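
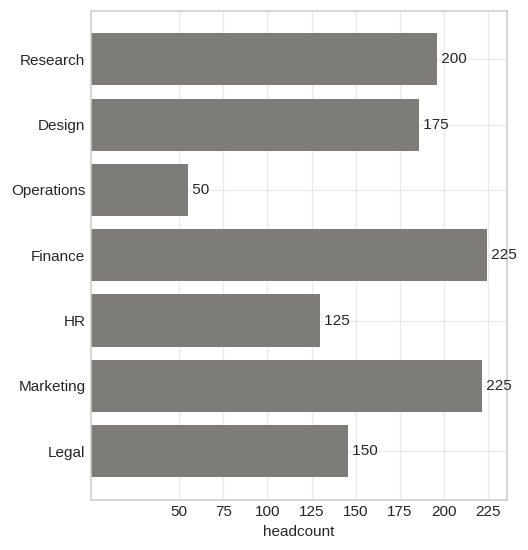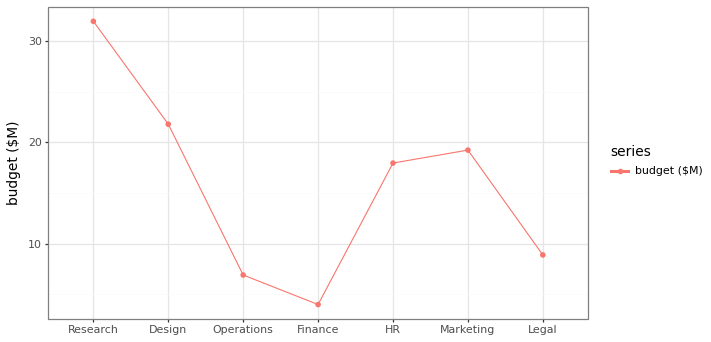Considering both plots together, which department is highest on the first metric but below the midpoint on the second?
Finance

Chart 2 median budget ($M) ≈ 20; below-median departments: Operations, Finance, Legal. Among those, Finance has the highest headcount (≈ 225).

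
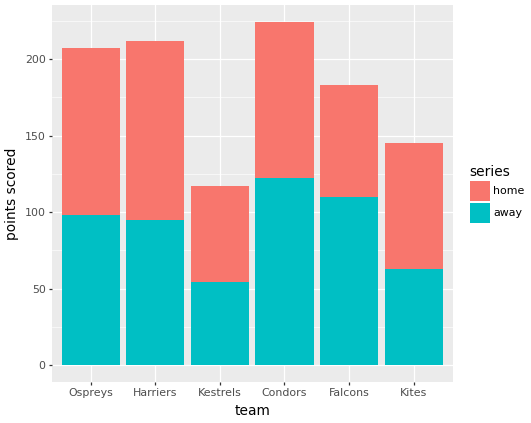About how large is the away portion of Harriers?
away top ≈ 100, bottom ≈ 0; segment ≈ 100.

≈ 100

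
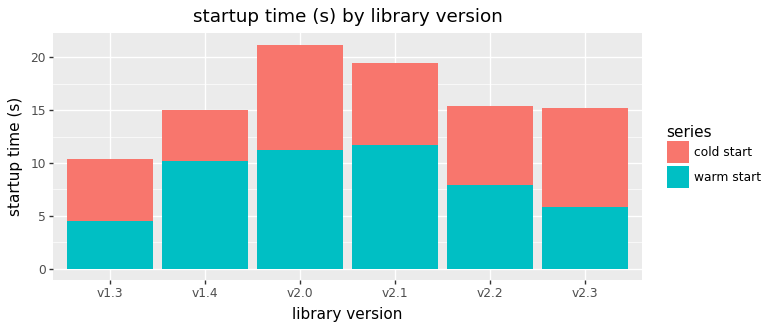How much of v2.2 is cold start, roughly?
cold start top ≈ 16, bottom ≈ 8; segment ≈ 8.

≈ 8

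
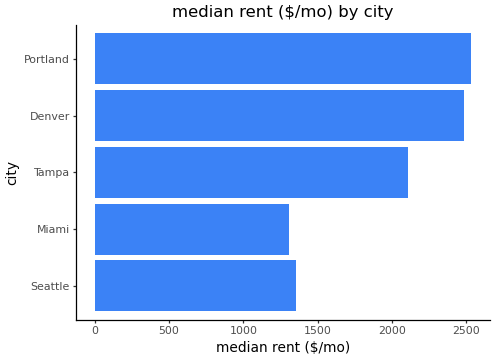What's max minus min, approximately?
Max Portland ≈ 2500, min Miami ≈ 1500; range ≈ 1000.

≈ 1000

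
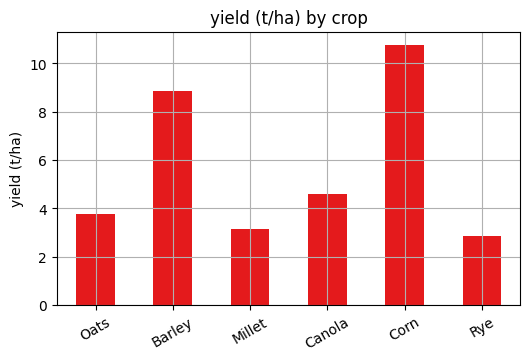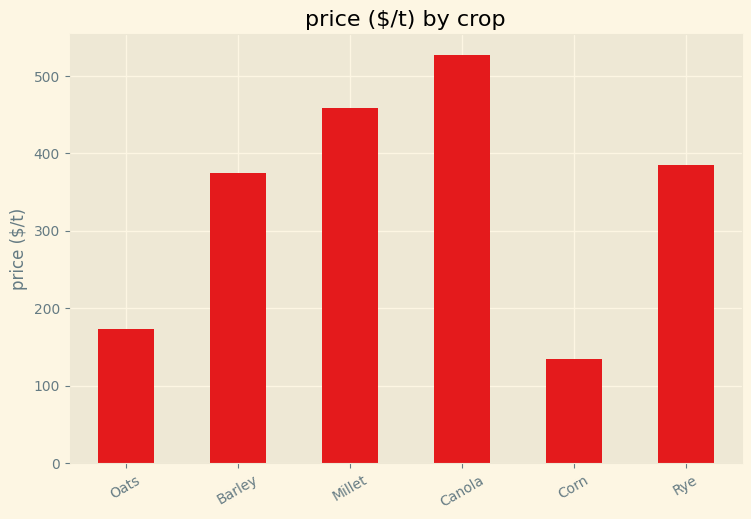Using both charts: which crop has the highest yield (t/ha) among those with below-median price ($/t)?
Corn

Chart 2 median price ($/t) ≈ 400; below-median crops: Oats, Barley, Corn. Among those, Corn has the highest yield (t/ha) (≈ 11).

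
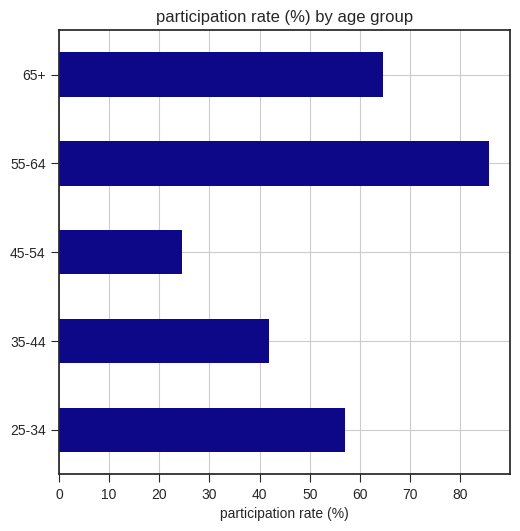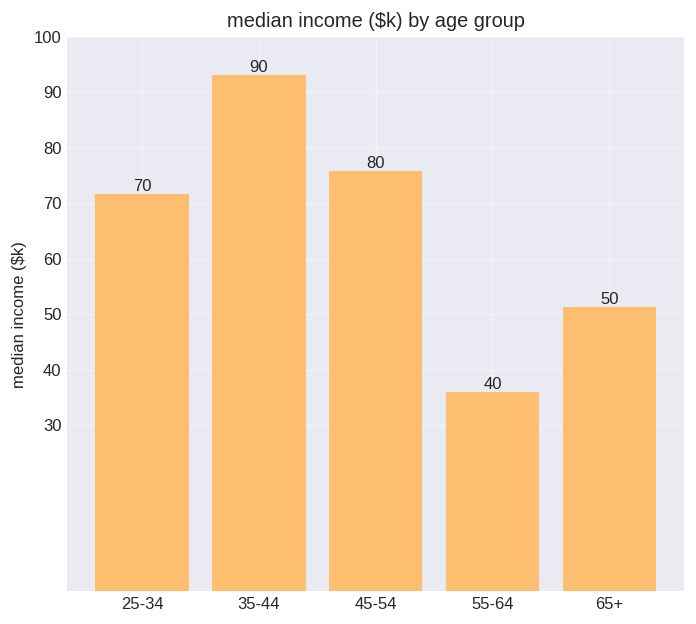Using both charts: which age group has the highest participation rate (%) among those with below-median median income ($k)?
Chart 2 median median income ($k) ≈ 70; below-median age groups: 55-64, 65+. Among those, 55-64 has the highest participation rate (%) (≈ 90).

55-64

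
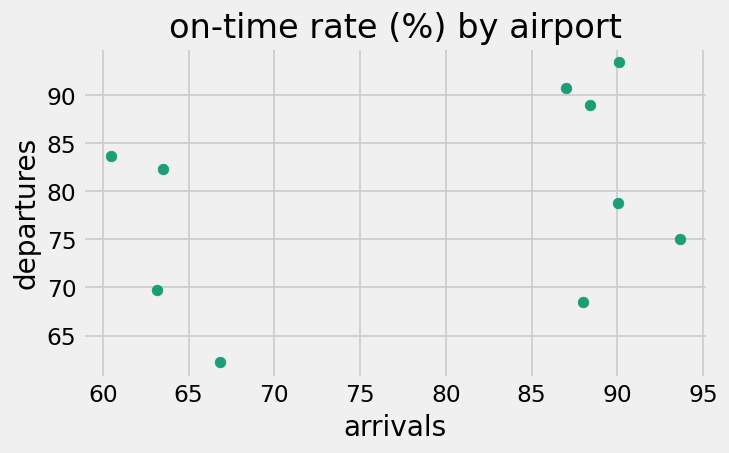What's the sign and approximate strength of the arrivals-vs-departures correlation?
positive, weak

Points are positively correlated; weak (|r| ≈ 0.3).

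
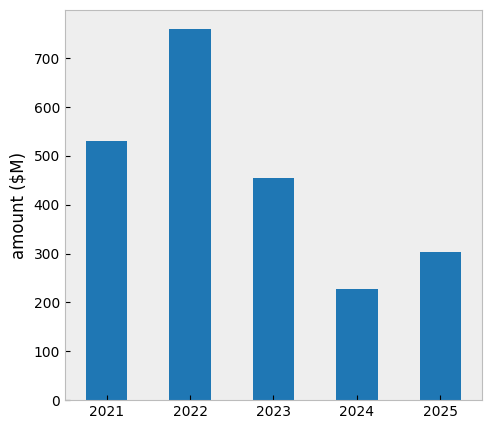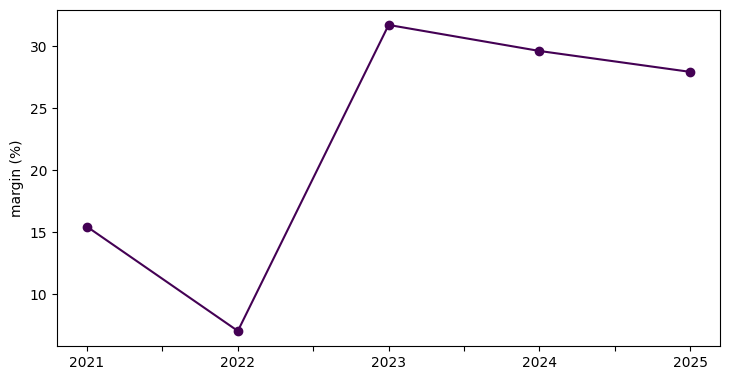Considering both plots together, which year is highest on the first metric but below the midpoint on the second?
Chart 2 median margin (%) ≈ 30; below-median years: 2021, 2022. Among those, 2022 has the highest amount ($M) (≈ 800).

2022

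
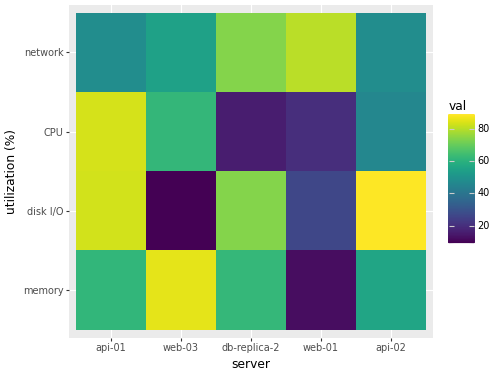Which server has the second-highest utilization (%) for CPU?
web-03

Top 3 for CPU: api-01 ≈ 80, web-03 ≈ 60, api-02 ≈ 50.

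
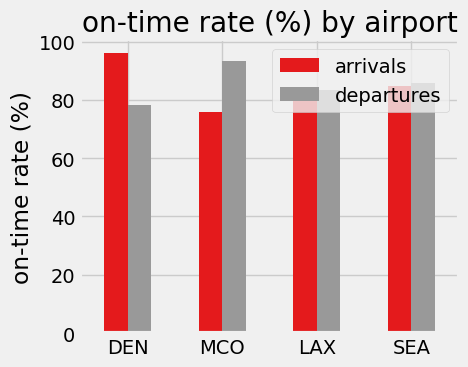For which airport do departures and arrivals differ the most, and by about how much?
DEN: departures ≈ 80, arrivals ≈ 100 → gap ≈ 20. Next-largest (MCO) is only ≈ 10.

DEN, ≈ 20 %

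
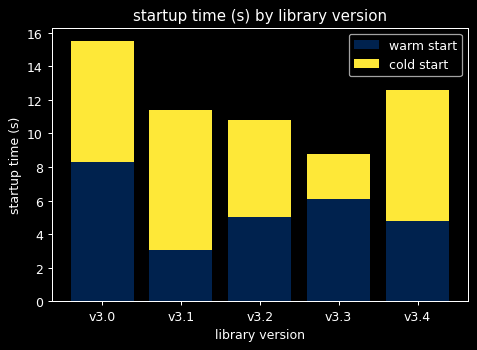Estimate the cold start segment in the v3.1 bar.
cold start top ≈ 12, bottom ≈ 4; segment ≈ 8.

≈ 8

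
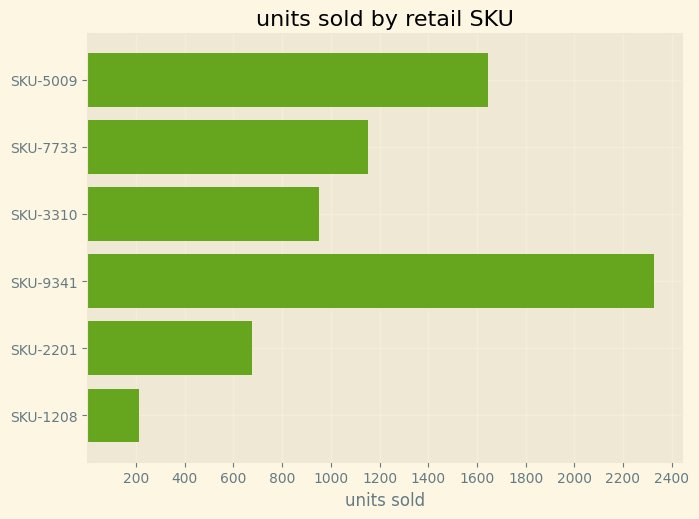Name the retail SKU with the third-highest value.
Top 4: SKU-9341 ≈ 2400, SKU-5009 ≈ 1600, SKU-7733 ≈ 1200, SKU-3310 ≈ 1000.

SKU-7733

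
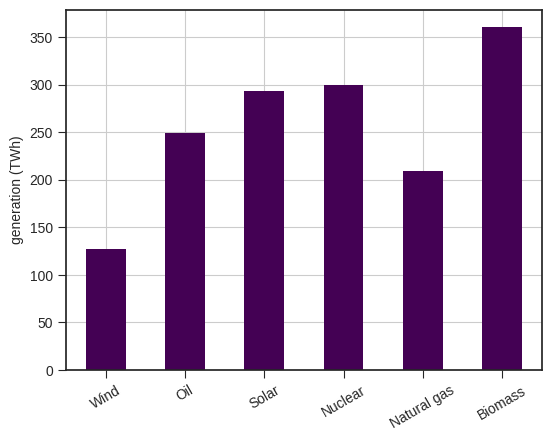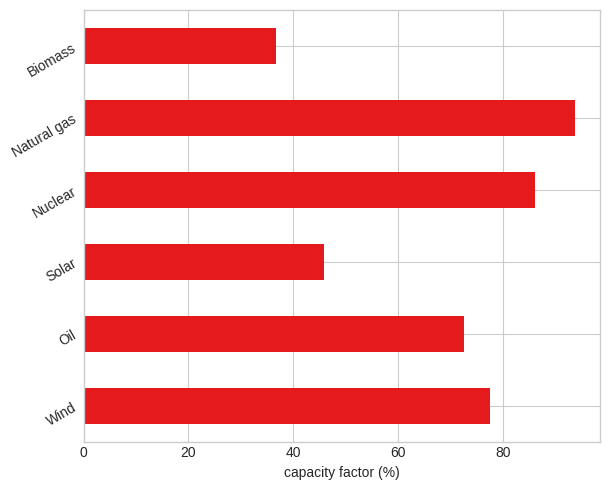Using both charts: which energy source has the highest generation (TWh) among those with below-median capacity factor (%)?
Biomass

Chart 2 median capacity factor (%) ≈ 80; below-median energy sources: Oil, Solar, Biomass. Among those, Biomass has the highest generation (TWh) (≈ 350).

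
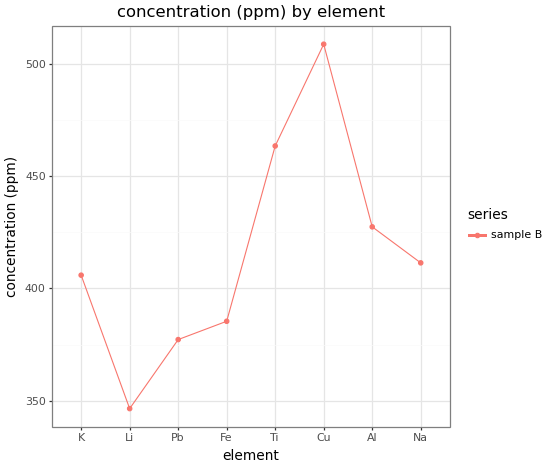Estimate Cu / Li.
Cu ≈ 500, Li ≈ 340; 500/340 ≈ 1.47.

≈ 1.47×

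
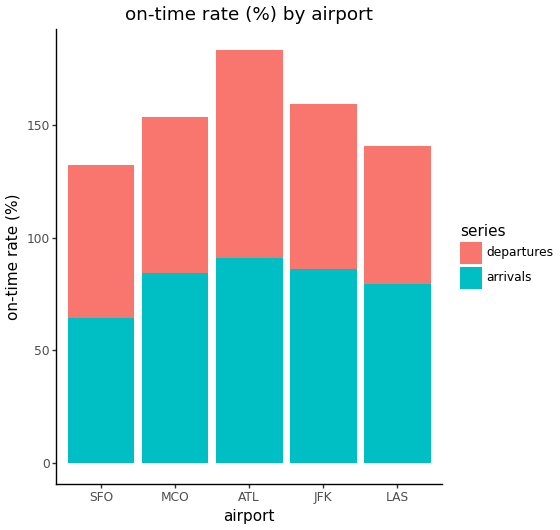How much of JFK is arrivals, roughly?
arrivals top ≈ 80, bottom ≈ 0; segment ≈ 80.

≈ 80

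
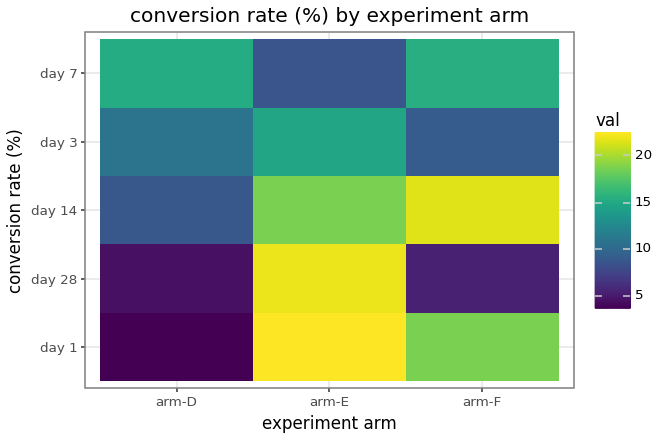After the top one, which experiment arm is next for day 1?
arm-F

Top 3 for day 1: arm-E ≈ 22, arm-F ≈ 18, arm-D ≈ 4.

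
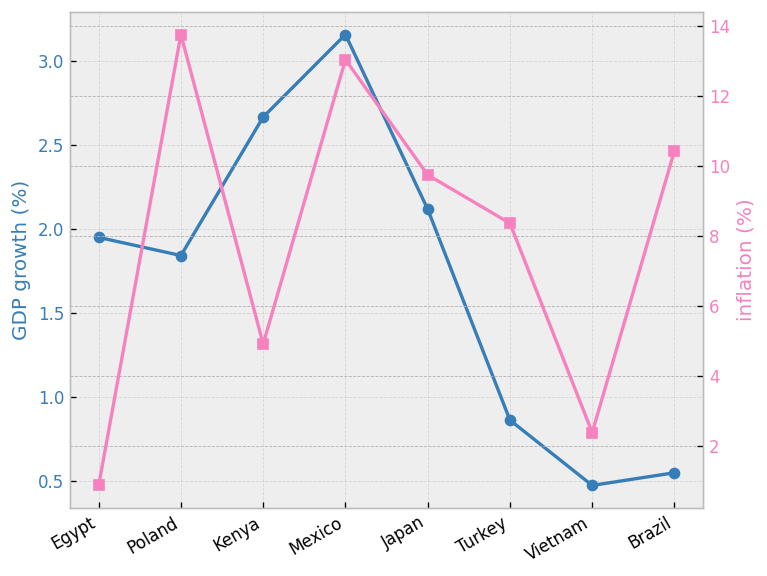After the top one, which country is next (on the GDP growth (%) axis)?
Top 3 (on the GDP growth (%) axis): Mexico ≈ 3.0, Kenya ≈ 2.5, Japan ≈ 2.0.

Kenya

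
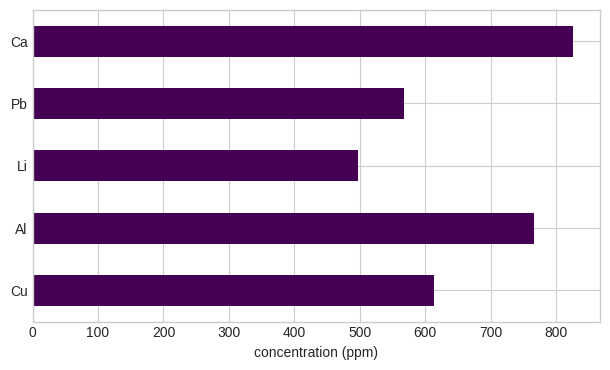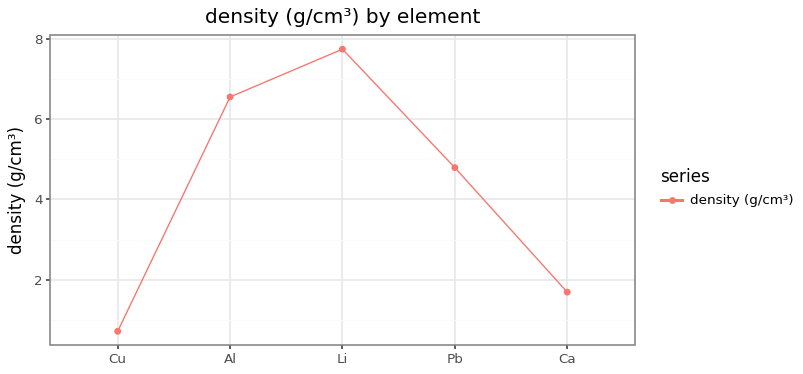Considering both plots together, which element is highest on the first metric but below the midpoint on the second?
Ca

Chart 2 median density (g/cm³) ≈ 5; below-median elements: Cu, Ca. Among those, Ca has the highest concentration (ppm) (≈ 800).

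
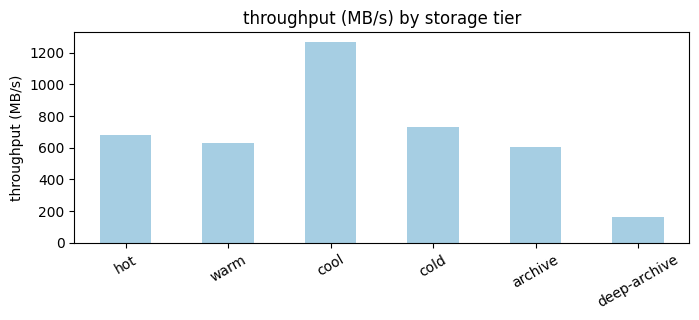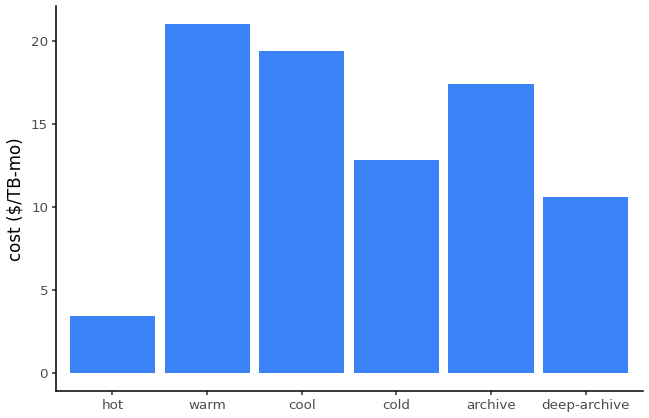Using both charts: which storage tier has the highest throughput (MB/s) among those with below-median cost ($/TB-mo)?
cold

Chart 2 median cost ($/TB-mo) ≈ 16; below-median storage tiers: hot, cold, deep-archive. Among those, cold has the highest throughput (MB/s) (≈ 800).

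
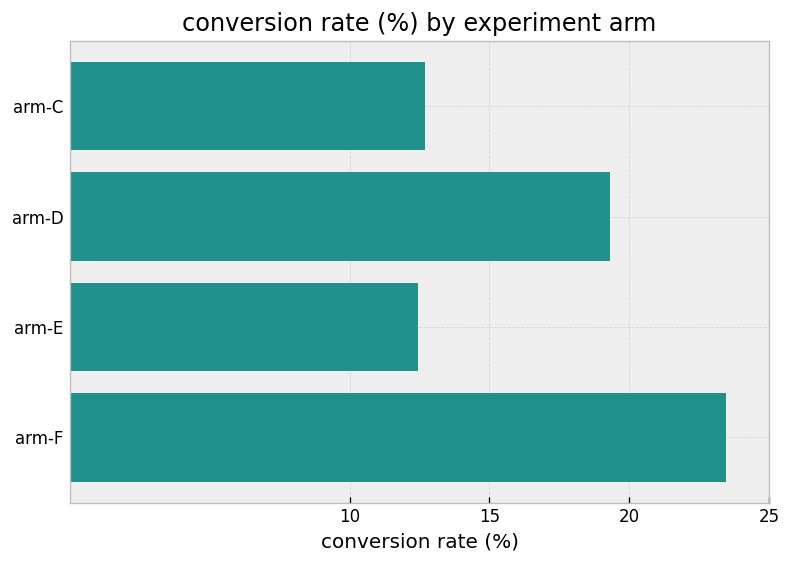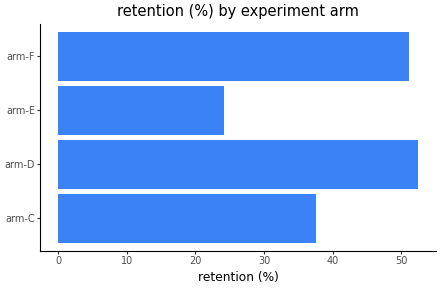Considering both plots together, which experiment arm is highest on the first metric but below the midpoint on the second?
Chart 2 median retention (%) ≈ 45; below-median experiment arms: arm-C, arm-E. Among those, arm-C has the highest conversion rate (%) (≈ 15).

arm-C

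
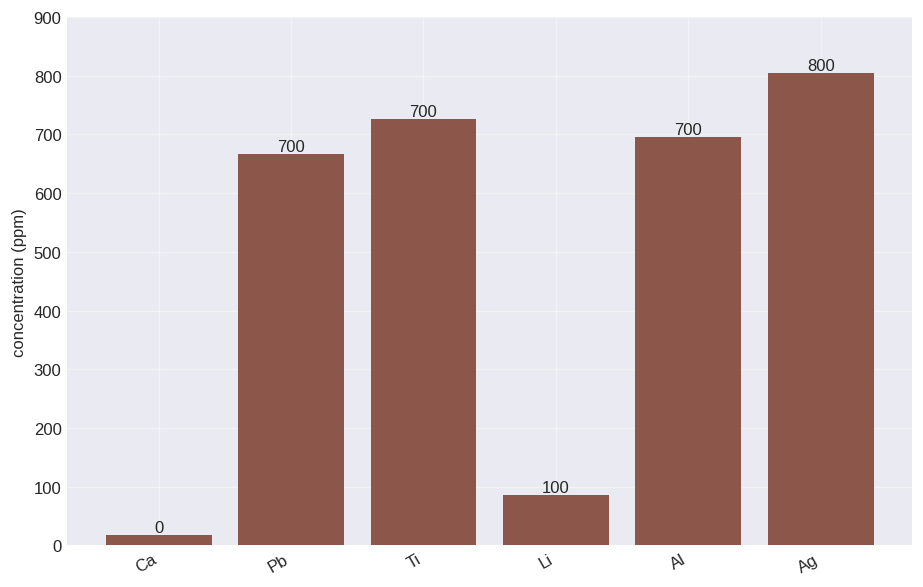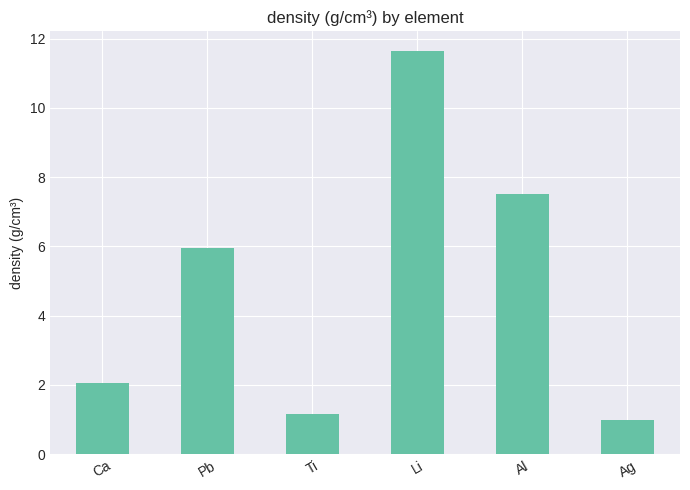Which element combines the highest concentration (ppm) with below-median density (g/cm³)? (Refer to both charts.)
Chart 2 median density (g/cm³) ≈ 4; below-median elements: Ca, Ti, Ag. Among those, Ag has the highest concentration (ppm) (≈ 800).

Ag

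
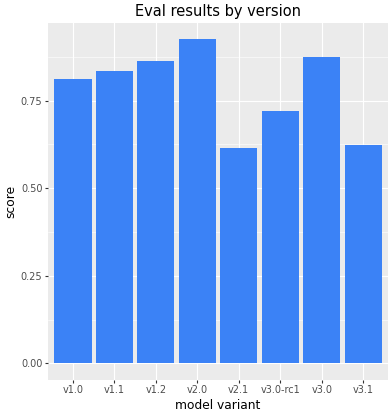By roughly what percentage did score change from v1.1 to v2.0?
v1.1 ≈ 0.8, v2.0 ≈ 0.9; (0.9 − 0.8) / 0.8 ≈ +12.5%.

≈ +12.5%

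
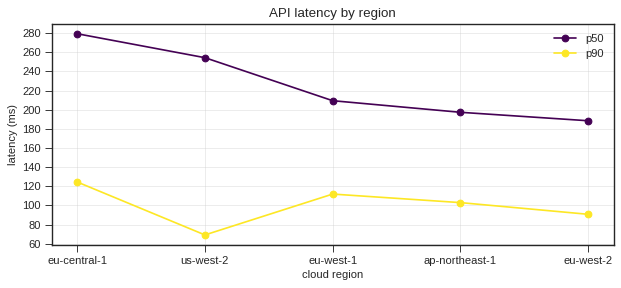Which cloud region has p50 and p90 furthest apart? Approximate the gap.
us-west-2, ≈ 200 ms

us-west-2: p50 ≈ 260, p90 ≈ 60 → gap ≈ 200. Next-largest (eu-central-1) is only ≈ 160.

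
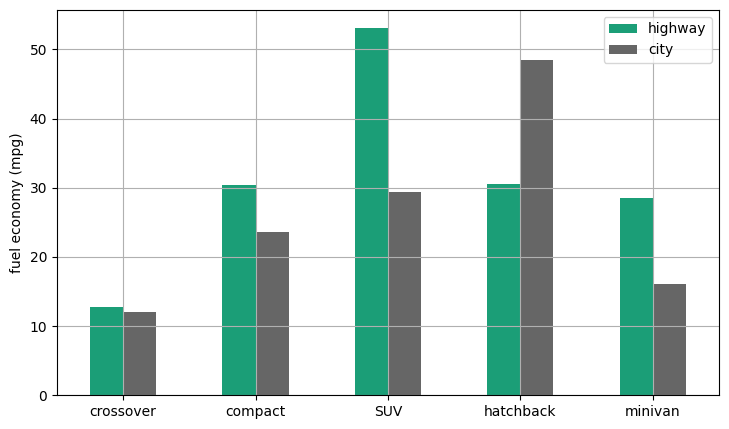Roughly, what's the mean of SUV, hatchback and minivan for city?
≈ 32

(30 + 50 + 15) / 3 ≈ 32.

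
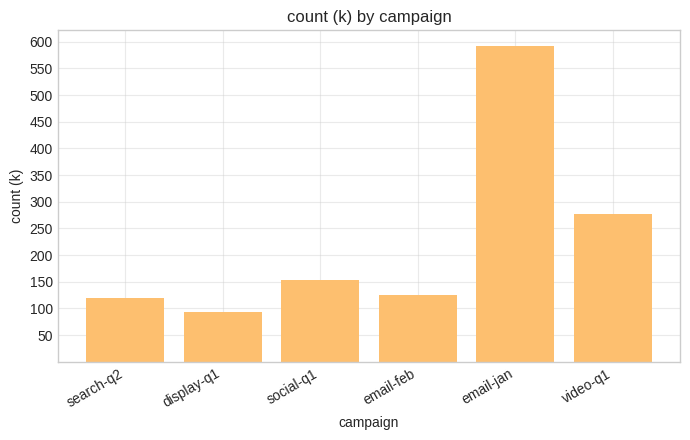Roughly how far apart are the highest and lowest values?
Max email-jan ≈ 600, min display-q1 ≈ 100; range ≈ 500.

≈ 500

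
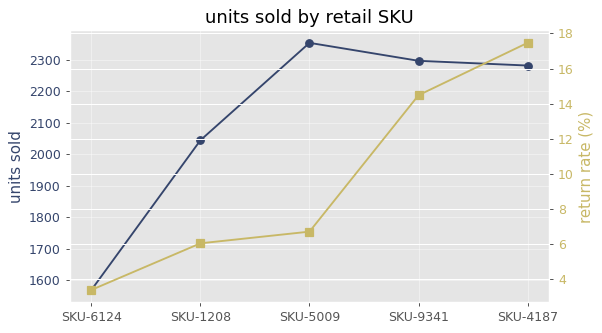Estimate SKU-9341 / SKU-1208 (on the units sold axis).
SKU-9341 ≈ 2300, SKU-1208 ≈ 2000; 2300/2000 ≈ 1.15.

≈ 1.15×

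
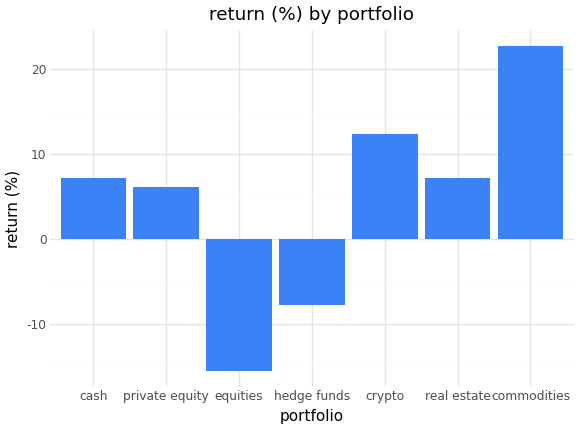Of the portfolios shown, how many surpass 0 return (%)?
5

Above 0: cash, private equity, crypto, real estate, commodities.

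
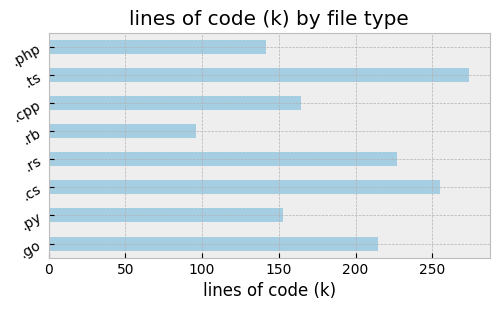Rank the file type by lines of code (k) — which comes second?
.cs

Top 3: .ts ≈ 275, .cs ≈ 250, .rs ≈ 225.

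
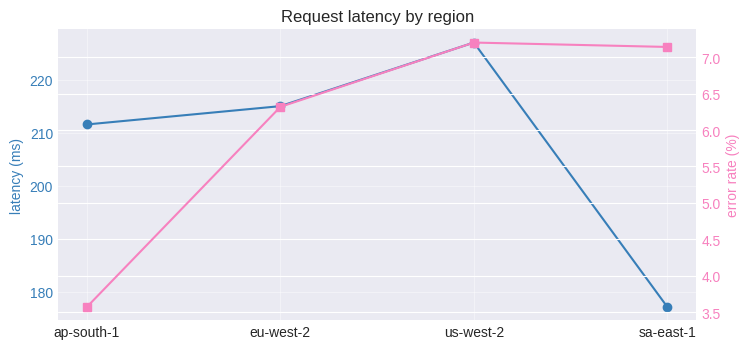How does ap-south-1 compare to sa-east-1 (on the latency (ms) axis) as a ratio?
ap-south-1 ≈ 210, sa-east-1 ≈ 175; 210/175 ≈ 1.2.

≈ 1.2×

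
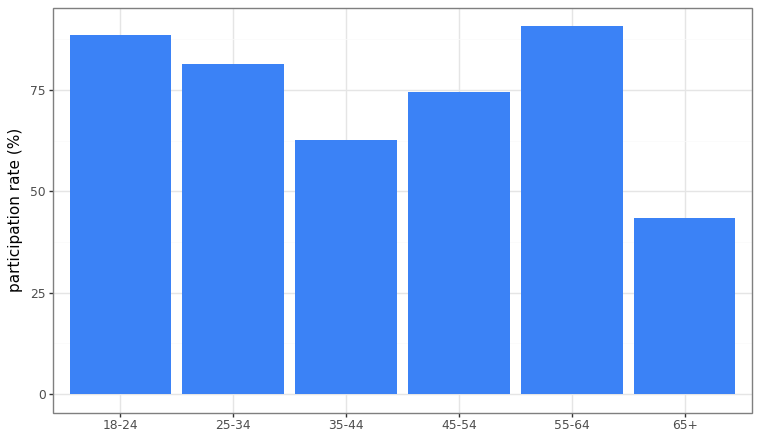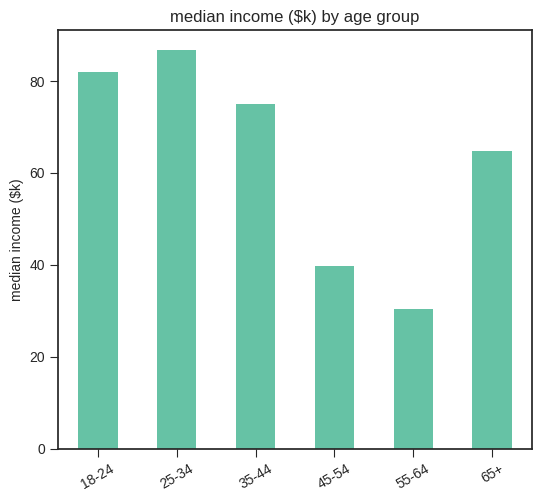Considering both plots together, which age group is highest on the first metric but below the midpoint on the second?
55-64

Chart 2 median median income ($k) ≈ 70; below-median age groups: 45-54, 55-64, 65+. Among those, 55-64 has the highest participation rate (%) (≈ 90).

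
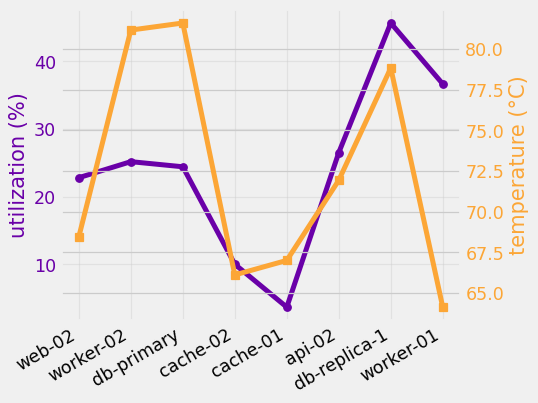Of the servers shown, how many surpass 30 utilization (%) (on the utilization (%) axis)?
2

Above 30: db-replica-1, worker-01.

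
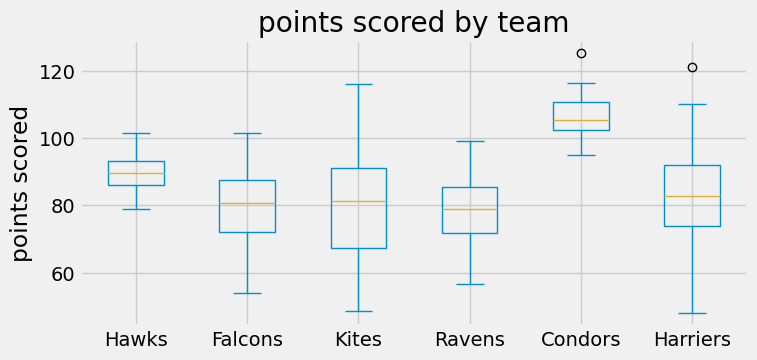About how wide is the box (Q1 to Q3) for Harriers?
Q3 ≈ 90, Q1 ≈ 75; IQR ≈ 15.

≈ 15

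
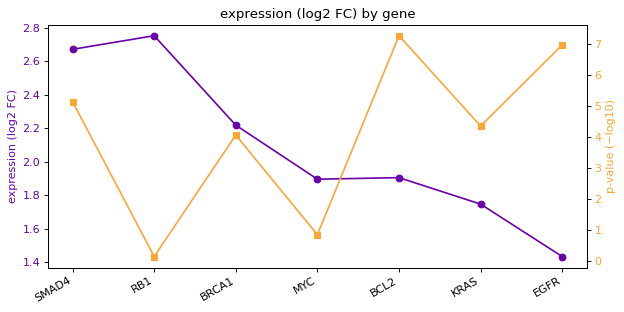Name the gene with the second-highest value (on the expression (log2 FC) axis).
SMAD4

Top 3 (on the expression (log2 FC) axis): RB1 ≈ 2.8, SMAD4 ≈ 2.6, BRCA1 ≈ 2.2.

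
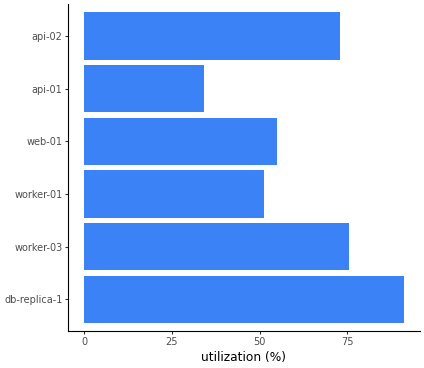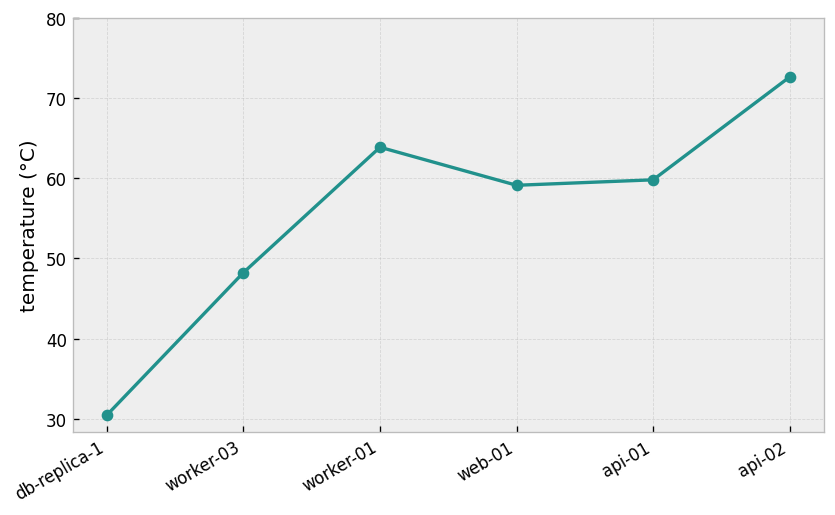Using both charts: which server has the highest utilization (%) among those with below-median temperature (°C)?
db-replica-1

Chart 2 median temperature (°C) ≈ 60; below-median servers: db-replica-1, worker-03, web-01. Among those, db-replica-1 has the highest utilization (%) (≈ 90).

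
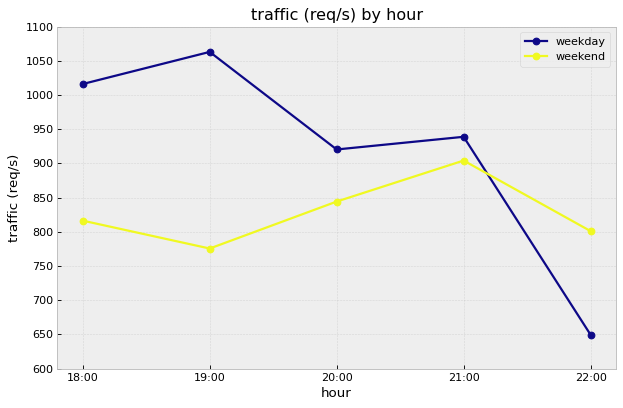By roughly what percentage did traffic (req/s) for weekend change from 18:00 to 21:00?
18:00 ≈ 800, 21:00 ≈ 900; (900 − 800) / 800 ≈ +12.5%.

≈ +12.5%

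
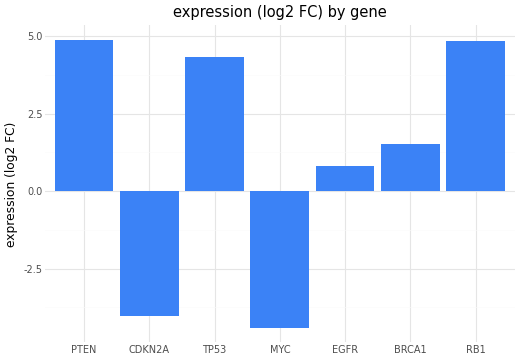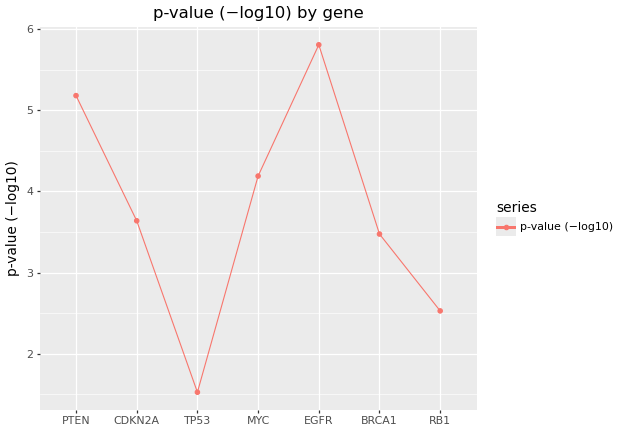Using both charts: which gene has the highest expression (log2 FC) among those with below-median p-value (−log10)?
RB1

Chart 2 median p-value (−log10) ≈ 4; below-median genes: TP53, BRCA1, RB1. Among those, RB1 has the highest expression (log2 FC) (≈ 5).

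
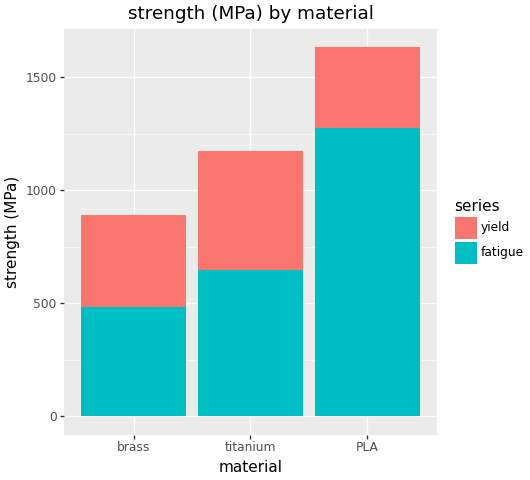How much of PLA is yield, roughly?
yield top ≈ 1600, bottom ≈ 1200; segment ≈ 400.

≈ 400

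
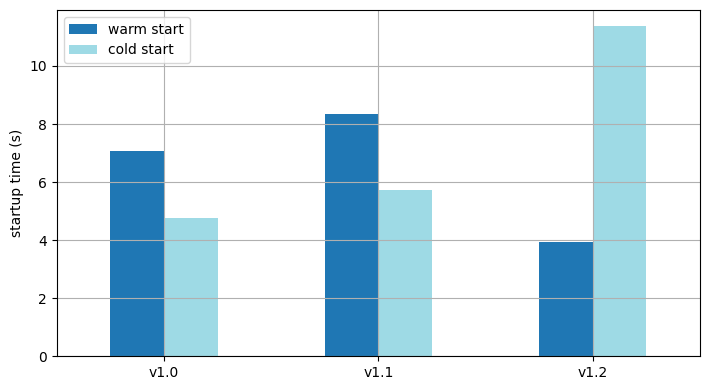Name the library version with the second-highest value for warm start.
v1.0

Top 3 for warm start: v1.1 ≈ 8, v1.0 ≈ 7, v1.2 ≈ 4.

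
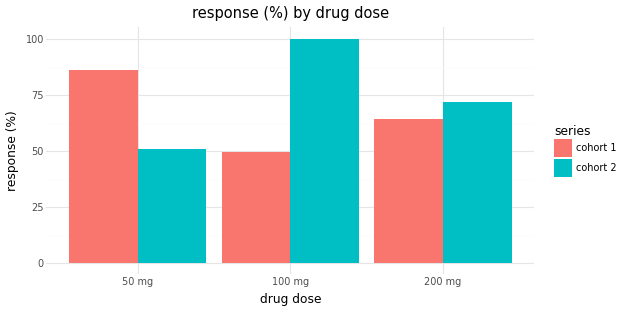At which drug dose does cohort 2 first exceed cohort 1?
100 mg

50 mg: cohort 2 ≈ 50 vs cohort 1 ≈ 90 (not yet); 100 mg: cohort 2 ≈ 100 vs cohort 1 ≈ 50 (first crossover).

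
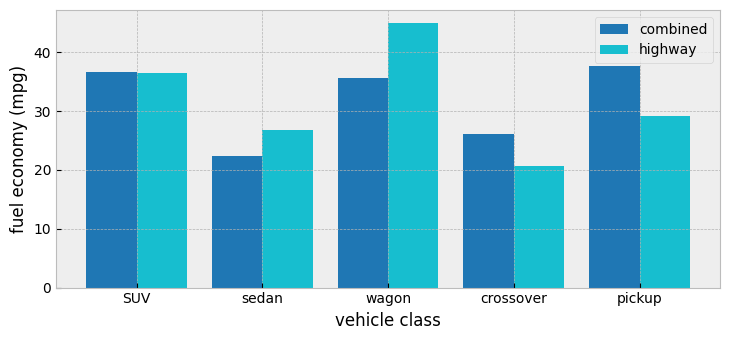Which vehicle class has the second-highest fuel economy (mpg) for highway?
Top 3 for highway: wagon ≈ 45, SUV ≈ 35, pickup ≈ 30.

SUV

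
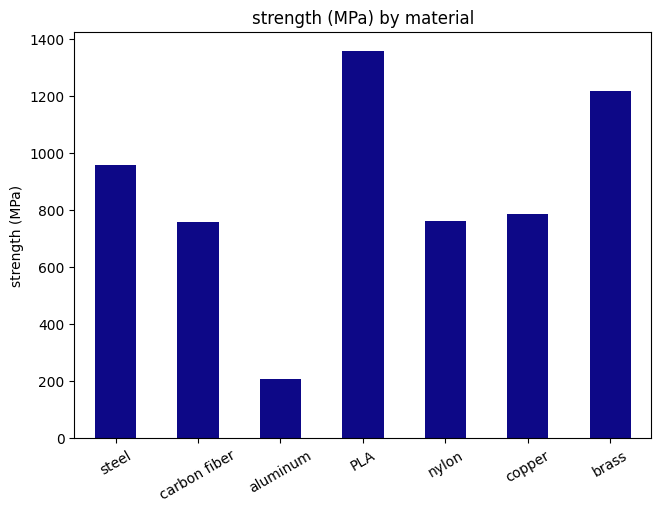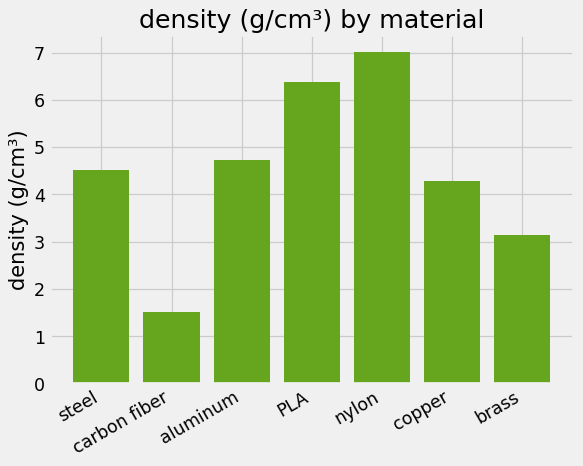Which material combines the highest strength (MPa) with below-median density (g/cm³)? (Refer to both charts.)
Chart 2 median density (g/cm³) ≈ 5; below-median materials: carbon fiber, copper, brass. Among those, brass has the highest strength (MPa) (≈ 1200).

brass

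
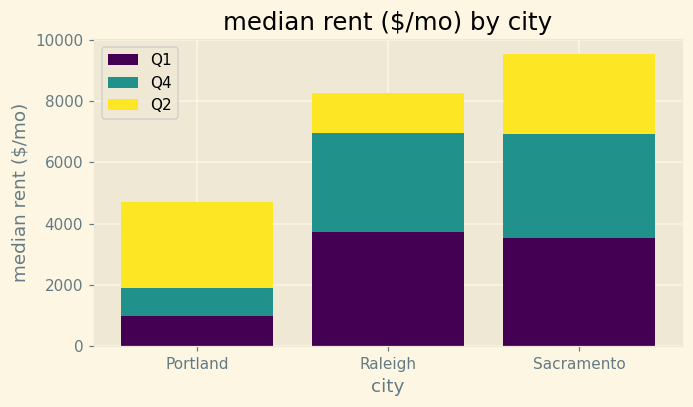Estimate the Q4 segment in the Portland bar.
≈ 1000

Q4 top ≈ 2000, bottom ≈ 1000; segment ≈ 1000.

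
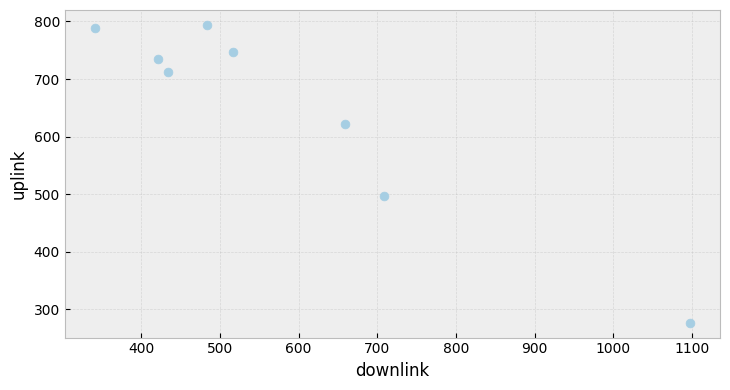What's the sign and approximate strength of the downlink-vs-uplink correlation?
negative, strong

Points are negatively correlated; strong (|r| ≈ 1.0).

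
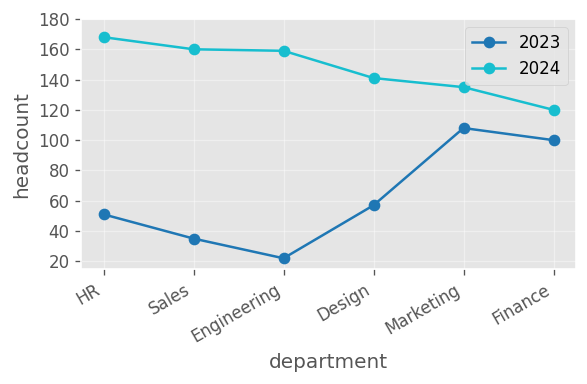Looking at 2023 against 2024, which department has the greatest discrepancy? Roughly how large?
Engineering: 2023 ≈ 20, 2024 ≈ 160 → gap ≈ 140. Next-largest (Sales) is only ≈ 120.

Engineering, ≈ 140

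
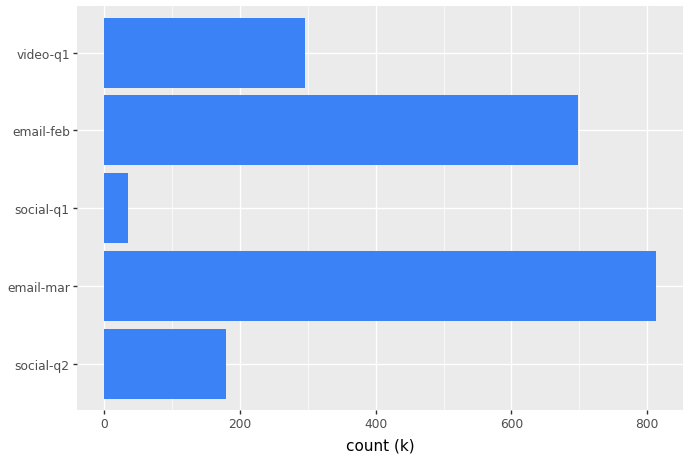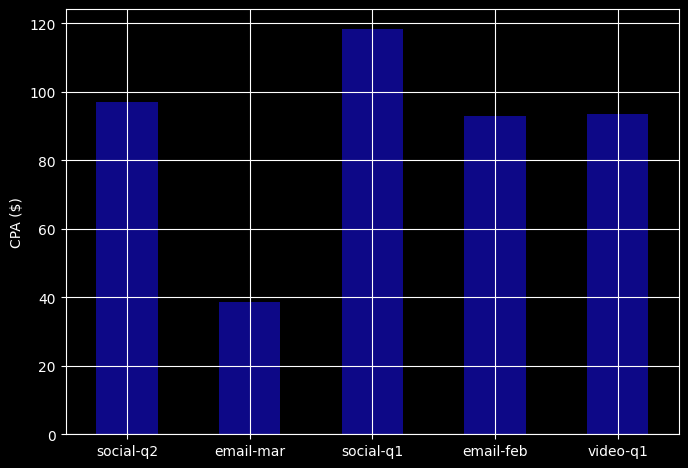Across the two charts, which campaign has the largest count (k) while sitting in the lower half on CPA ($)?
Chart 2 median CPA ($) ≈ 100; below-median campaigns: email-mar, email-feb. Among those, email-mar has the highest count (k) (≈ 800).

email-mar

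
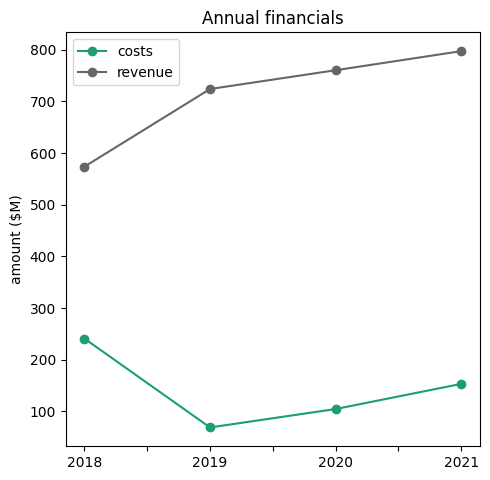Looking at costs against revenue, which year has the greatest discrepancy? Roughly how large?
2020: costs ≈ 100, revenue ≈ 800 → gap ≈ 700. Next-largest (2019) is only ≈ 600.

2020, ≈ 700 $M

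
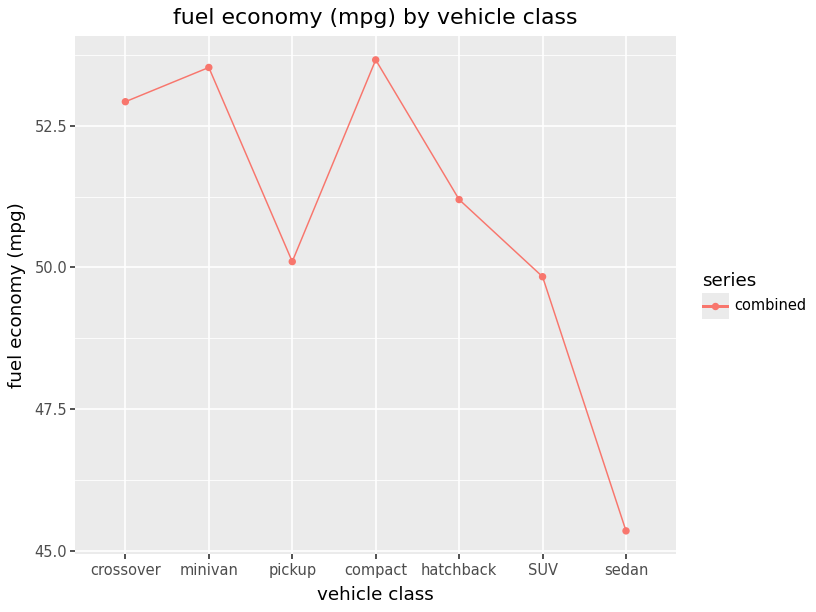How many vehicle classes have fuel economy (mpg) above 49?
Above 49: crossover, minivan, pickup, compact, hatchback, SUV.

6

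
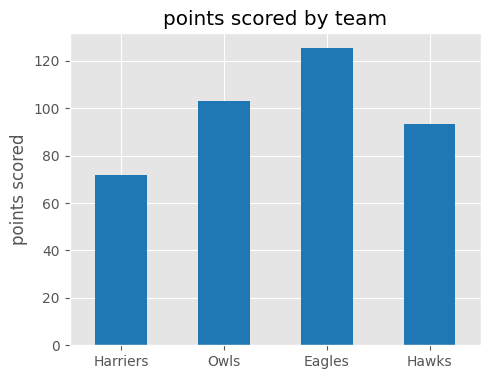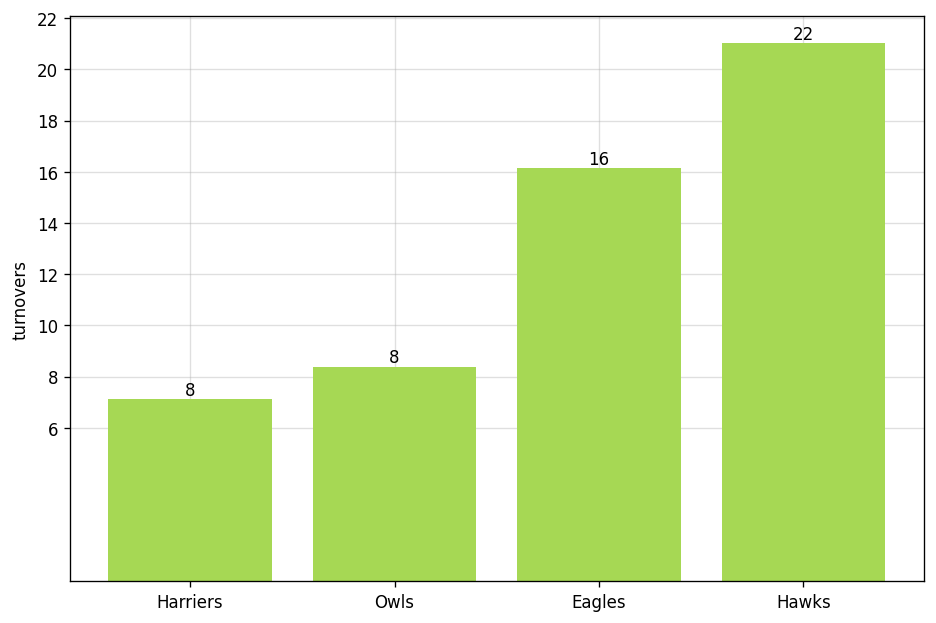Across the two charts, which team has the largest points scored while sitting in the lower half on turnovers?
Chart 2 median turnovers ≈ 12; below-median teams: Harriers, Owls. Among those, Owls has the highest points scored (≈ 100).

Owls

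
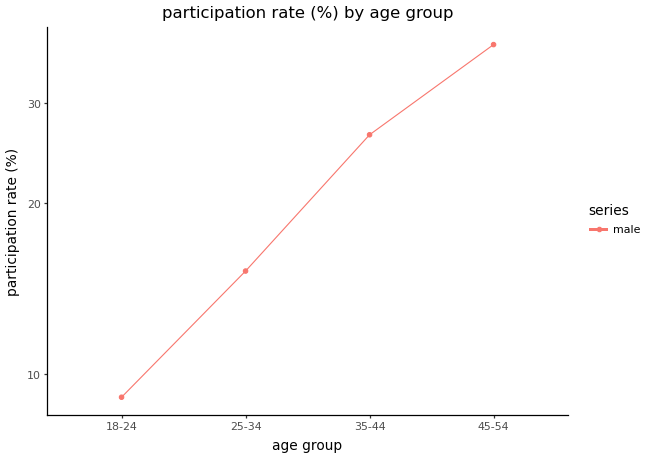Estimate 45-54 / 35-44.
≈ 1.6×

45-54 ≈ 40, 35-44 ≈ 25; 40/25 ≈ 1.6.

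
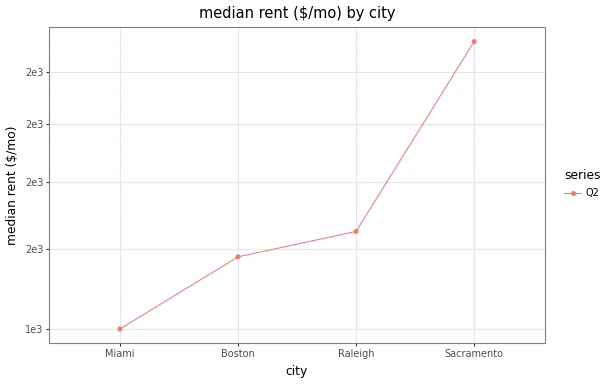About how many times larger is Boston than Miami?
Boston ≈ 1500, Miami ≈ 1300; 1500/1300 ≈ 1.15.

≈ 1.15×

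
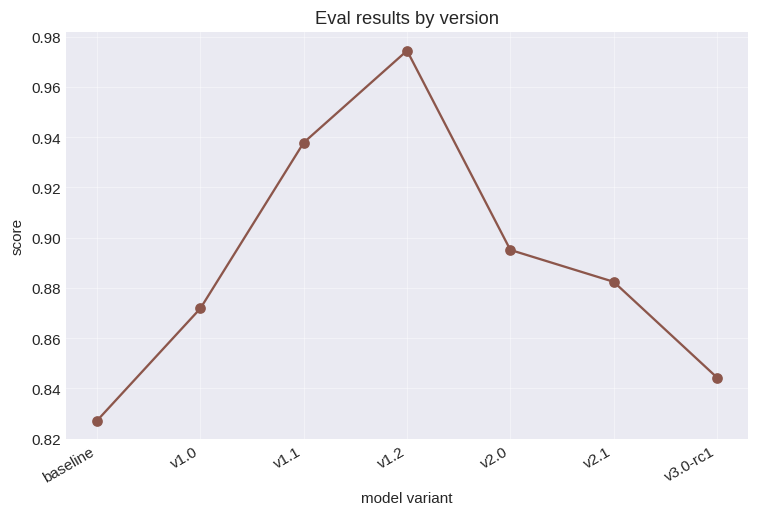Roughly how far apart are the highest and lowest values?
≈ 0.16

Max v1.2 ≈ 0.98, min baseline ≈ 0.82; range ≈ 0.16.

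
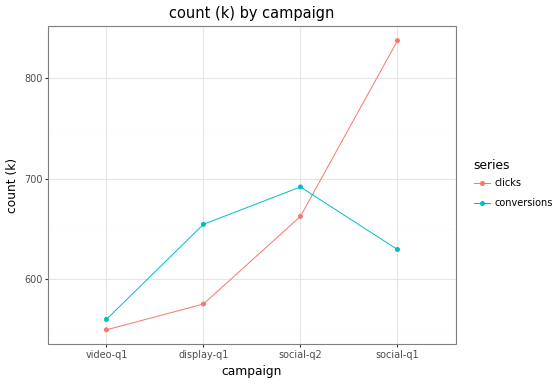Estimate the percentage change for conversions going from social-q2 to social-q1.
≈ -10.7%

social-q2 ≈ 700, social-q1 ≈ 625; (625 − 700) / 700 ≈ -10.7%.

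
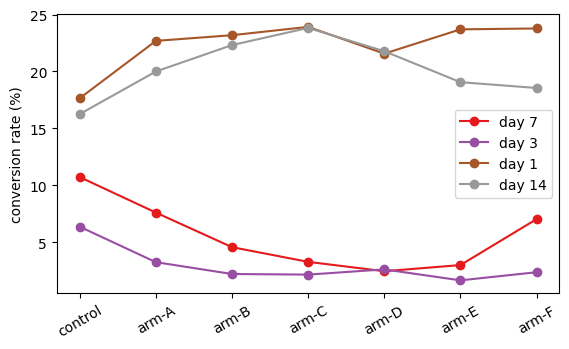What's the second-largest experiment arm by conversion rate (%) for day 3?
Top 3 for day 3: control ≈ 6, arm-A ≈ 4, arm-D ≈ 2.

arm-A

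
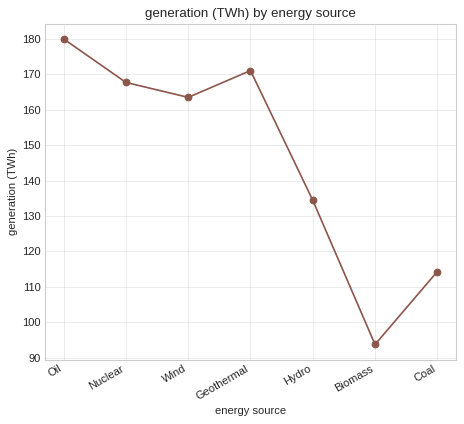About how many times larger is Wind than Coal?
Wind ≈ 160, Coal ≈ 110; 160/110 ≈ 1.45.

≈ 1.45×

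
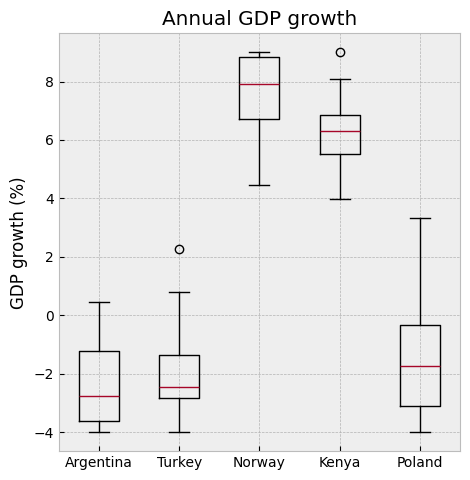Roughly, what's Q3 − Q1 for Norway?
≈ 2

Q3 ≈ 9, Q1 ≈ 7; IQR ≈ 2.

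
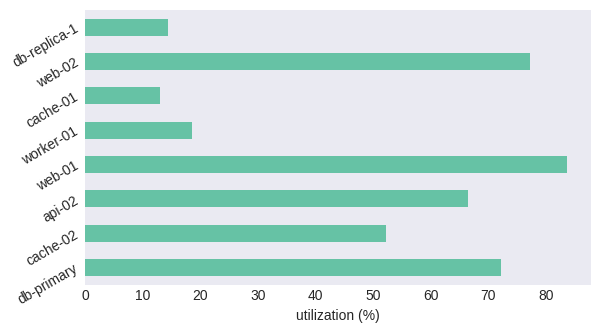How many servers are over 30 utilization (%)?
Above 30: db-primary, cache-02, api-02, web-01, web-02.

5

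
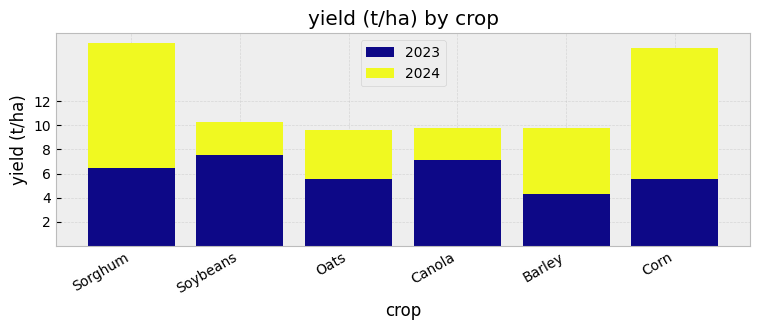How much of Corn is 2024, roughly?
≈ 10

2024 top ≈ 16, bottom ≈ 6; segment ≈ 10.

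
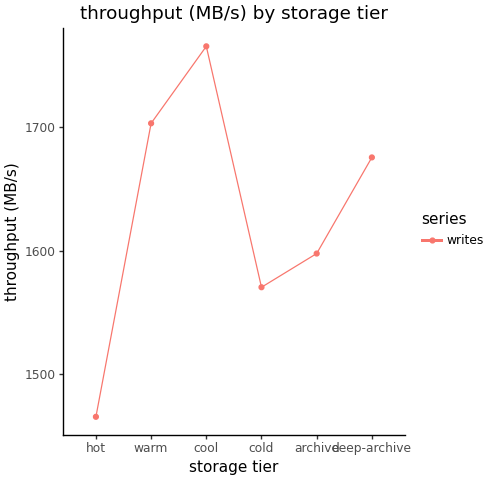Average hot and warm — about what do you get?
≈ 1575

(1450 + 1700) / 2 ≈ 1575.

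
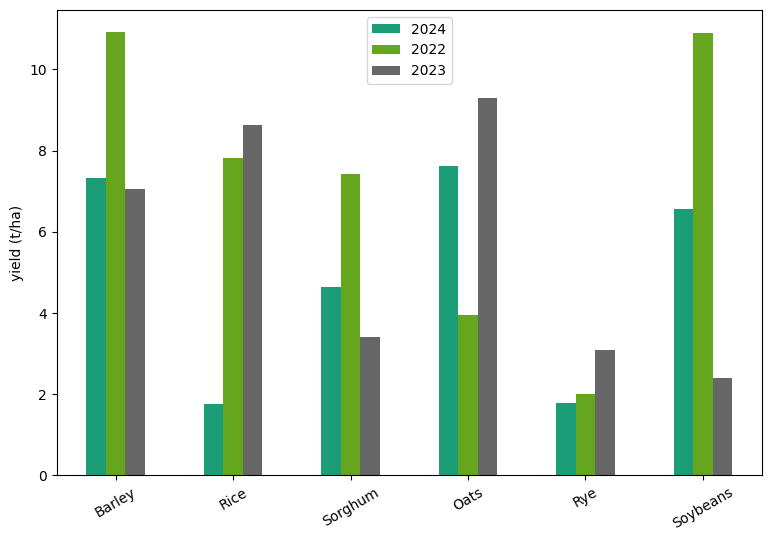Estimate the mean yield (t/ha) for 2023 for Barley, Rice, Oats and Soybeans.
(7 + 9 + 9 + 2) / 4 ≈ 7.

≈ 7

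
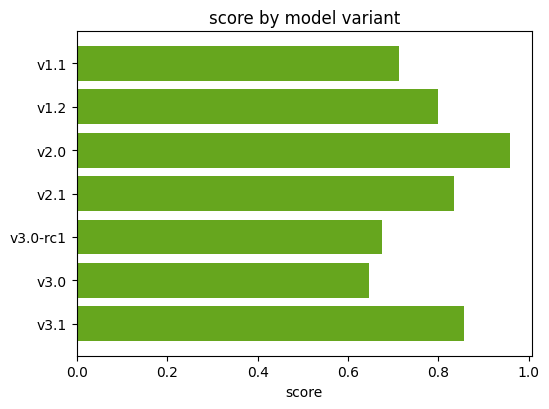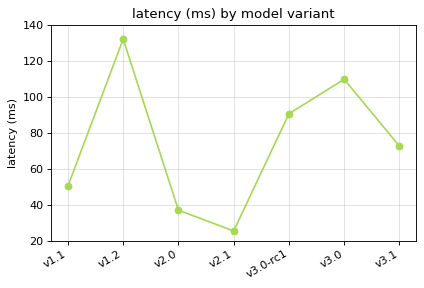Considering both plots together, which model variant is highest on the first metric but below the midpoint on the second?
Chart 2 median latency (ms) ≈ 80; below-median model variants: v1.1, v2.0, v2.1. Among those, v2.0 has the highest score (≈ 1).

v2.0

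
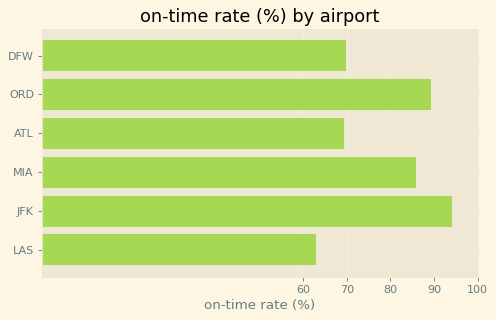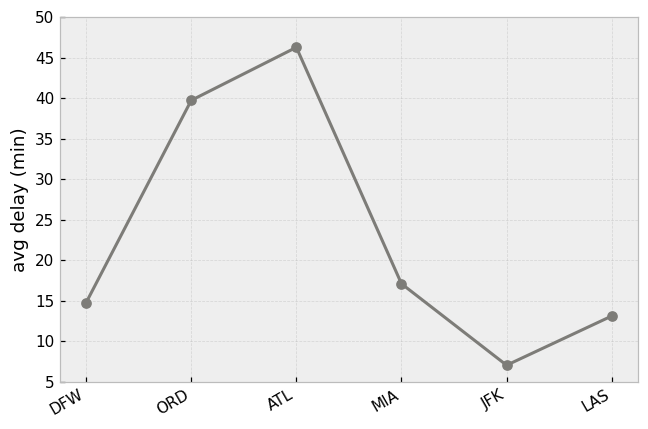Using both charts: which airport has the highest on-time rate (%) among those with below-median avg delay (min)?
JFK

Chart 2 median avg delay (min) ≈ 15; below-median airports: DFW, JFK, LAS. Among those, JFK has the highest on-time rate (%) (≈ 90).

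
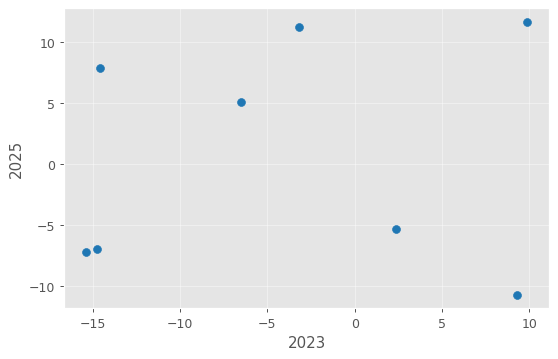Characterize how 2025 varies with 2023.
Points are roughly uncorrelated; weak (|r| ≈ 0.1).

no clear correlation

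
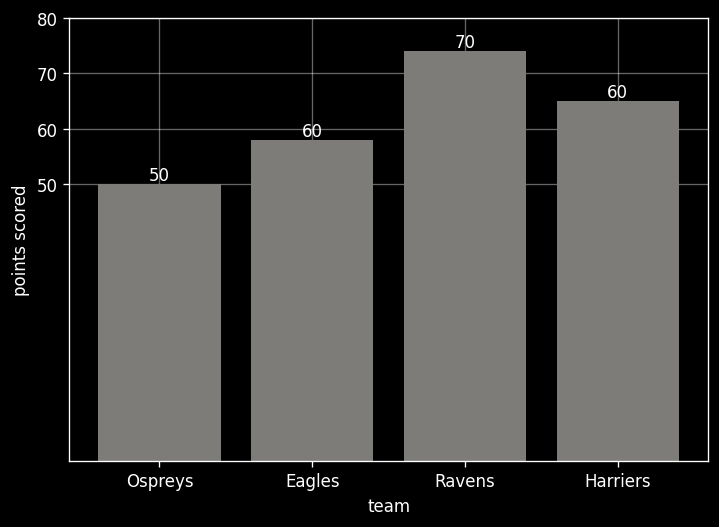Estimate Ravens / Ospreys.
Ravens ≈ 70, Ospreys ≈ 50; 70/50 ≈ 1.4.

≈ 1.4×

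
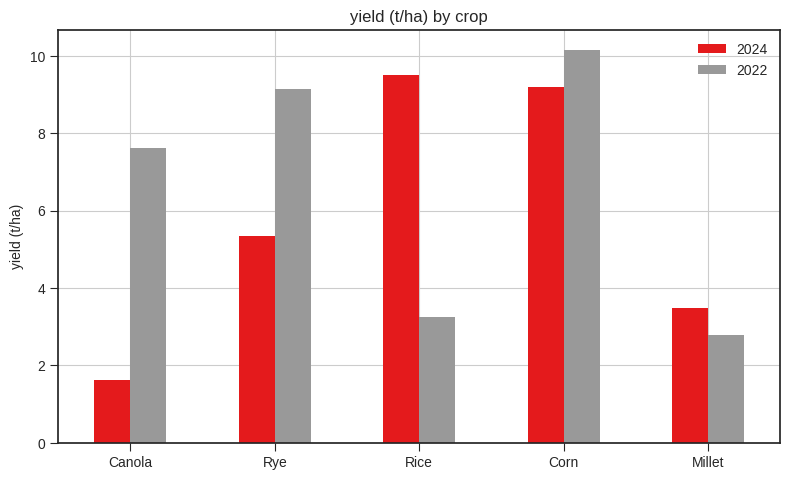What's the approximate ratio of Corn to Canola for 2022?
Corn ≈ 10, Canola ≈ 8; 10/8 ≈ 1.25.

≈ 1.25×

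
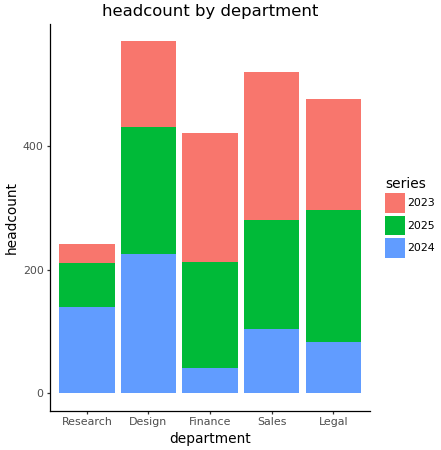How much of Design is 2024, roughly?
2024 top ≈ 250, bottom ≈ 0; segment ≈ 250.

≈ 250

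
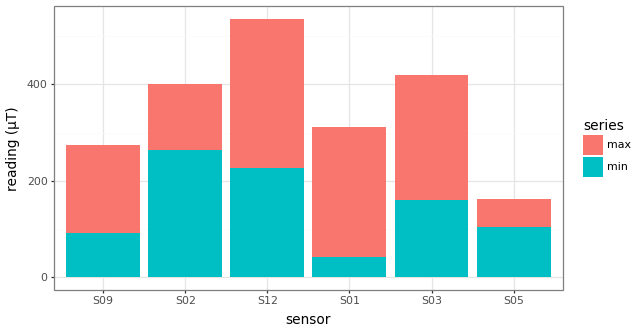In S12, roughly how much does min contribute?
min top ≈ 250, bottom ≈ 0; segment ≈ 250.

≈ 250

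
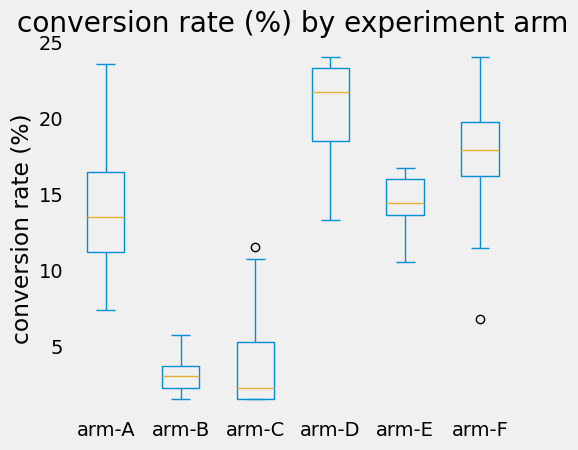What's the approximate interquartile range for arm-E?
≈ 2

Q3 ≈ 16, Q1 ≈ 14; IQR ≈ 2.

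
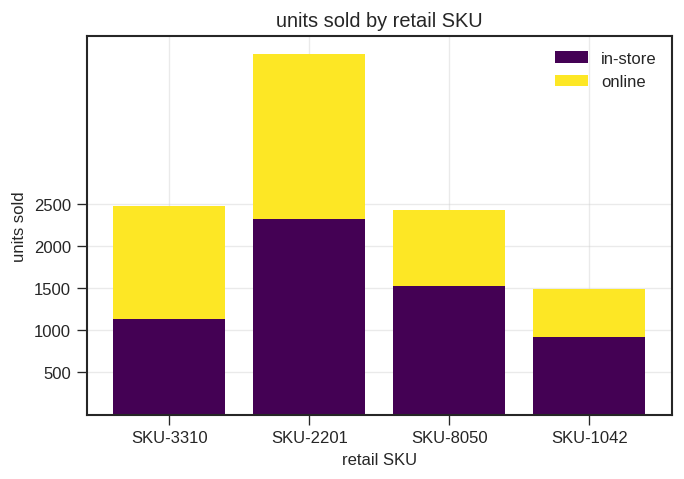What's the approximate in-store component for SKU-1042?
in-store top ≈ 1000, bottom ≈ 0; segment ≈ 1000.

≈ 1000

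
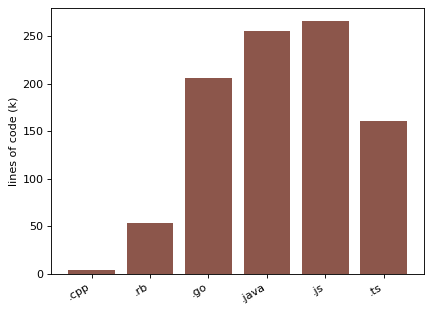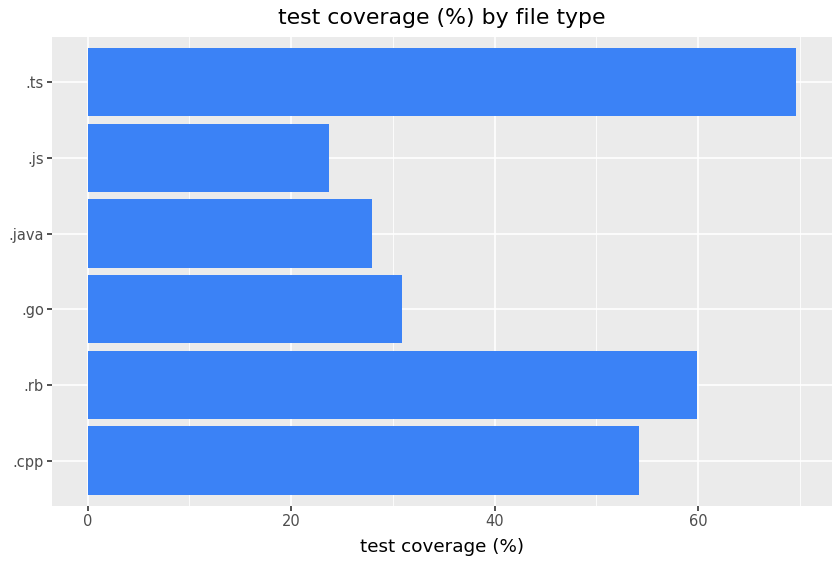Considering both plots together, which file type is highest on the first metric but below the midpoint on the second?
Chart 2 median test coverage (%) ≈ 40; below-median file types: .go, .java, .js. Among those, .js has the highest lines of code (k) (≈ 275).

.js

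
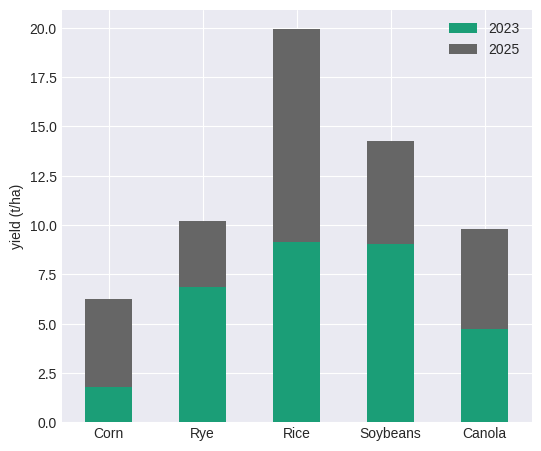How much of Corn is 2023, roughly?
2023 top ≈ 2, bottom ≈ 0; segment ≈ 2.

≈ 2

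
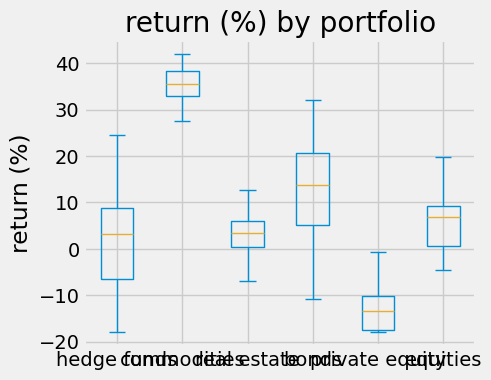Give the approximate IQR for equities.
Q3 ≈ 10, Q1 ≈ 0; IQR ≈ 10.

≈ 10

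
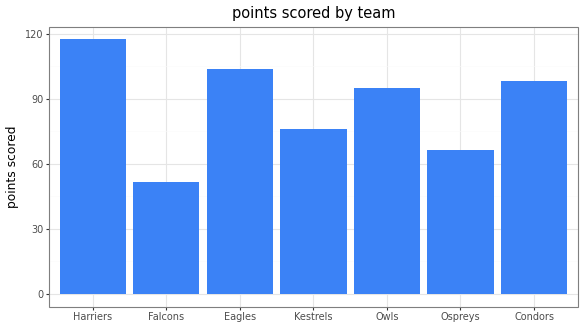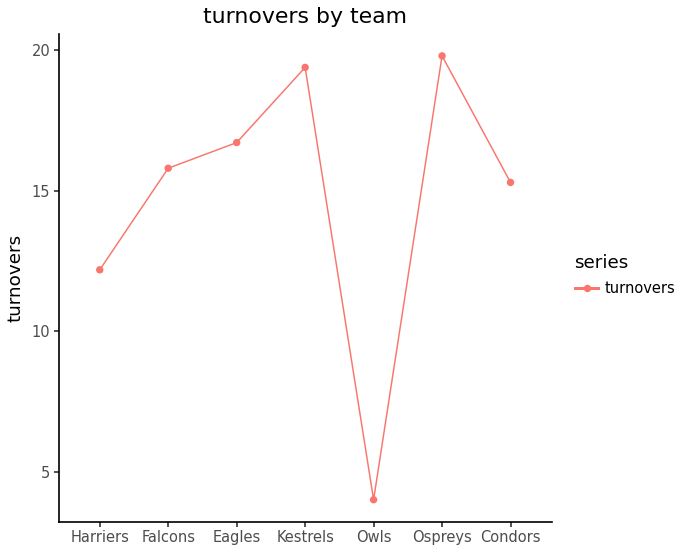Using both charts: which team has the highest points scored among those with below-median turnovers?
Chart 2 median turnovers ≈ 16; below-median teams: Harriers, Owls, Condors. Among those, Harriers has the highest points scored (≈ 120).

Harriers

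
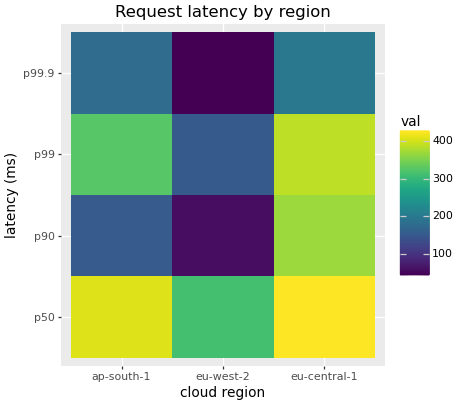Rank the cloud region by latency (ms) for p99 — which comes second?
Top 3 for p99: eu-central-1 ≈ 400, ap-south-1 ≈ 350, eu-west-2 ≈ 150.

ap-south-1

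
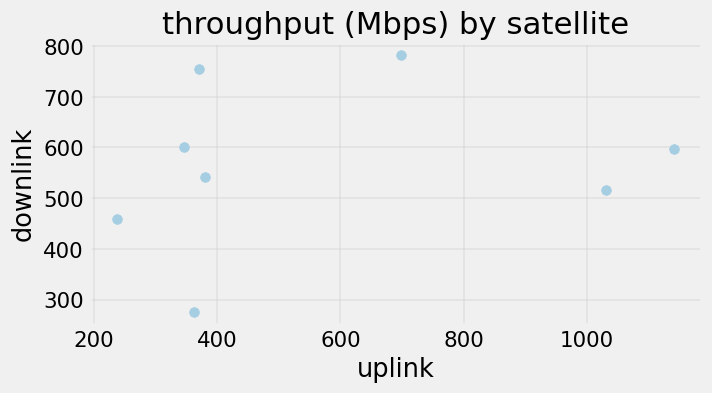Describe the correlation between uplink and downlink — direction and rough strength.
no clear correlation

Points are roughly uncorrelated; weak (|r| ≈ 0.2).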